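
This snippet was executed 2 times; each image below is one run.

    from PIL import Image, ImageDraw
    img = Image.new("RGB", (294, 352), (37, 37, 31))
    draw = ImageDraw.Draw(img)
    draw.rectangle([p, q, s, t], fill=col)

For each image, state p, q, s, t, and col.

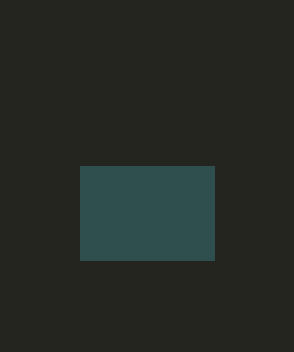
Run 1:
p = 80; q = 166; s = 214; t = 260; col = 'darkslategray'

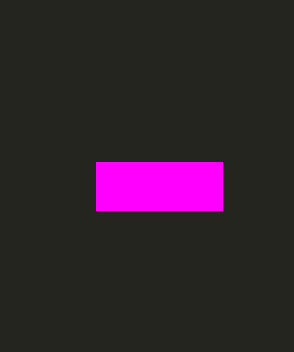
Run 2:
p = 96
q = 162
s = 222
t = 210
col = 'magenta'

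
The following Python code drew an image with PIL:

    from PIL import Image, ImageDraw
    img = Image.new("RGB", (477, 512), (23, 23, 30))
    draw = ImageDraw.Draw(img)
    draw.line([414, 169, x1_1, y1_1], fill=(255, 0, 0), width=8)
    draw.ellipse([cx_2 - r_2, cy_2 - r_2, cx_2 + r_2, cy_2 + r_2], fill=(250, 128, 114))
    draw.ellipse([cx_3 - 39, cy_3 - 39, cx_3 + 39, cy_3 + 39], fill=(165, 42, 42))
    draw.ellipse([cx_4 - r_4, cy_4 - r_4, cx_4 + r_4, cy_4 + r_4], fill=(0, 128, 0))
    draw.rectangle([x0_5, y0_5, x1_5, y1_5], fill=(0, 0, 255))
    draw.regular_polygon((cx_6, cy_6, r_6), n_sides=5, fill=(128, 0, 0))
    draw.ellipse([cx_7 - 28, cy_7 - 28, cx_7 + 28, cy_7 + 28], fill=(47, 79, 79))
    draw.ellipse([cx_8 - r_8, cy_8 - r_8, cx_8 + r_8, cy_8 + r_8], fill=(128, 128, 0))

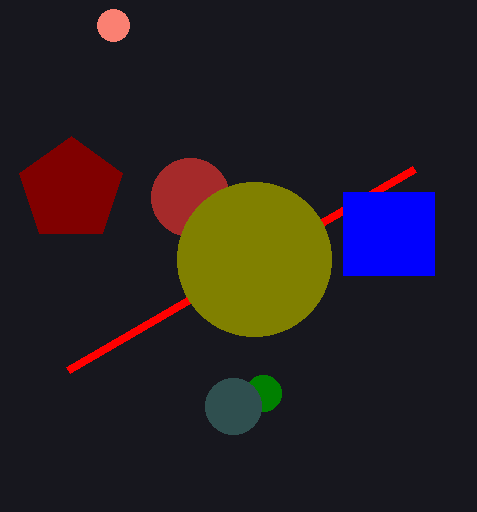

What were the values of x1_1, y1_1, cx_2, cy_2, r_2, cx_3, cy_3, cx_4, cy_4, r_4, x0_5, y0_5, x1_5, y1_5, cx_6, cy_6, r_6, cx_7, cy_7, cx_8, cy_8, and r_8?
x1_1 = 68, y1_1 = 370, cx_2 = 113, cy_2 = 25, r_2 = 16, cx_3 = 190, cy_3 = 197, cx_4 = 263, cy_4 = 393, r_4 = 18, x0_5 = 343, y0_5 = 192, x1_5 = 434, y1_5 = 275, cx_6 = 71, cy_6 = 190, r_6 = 54, cx_7 = 233, cy_7 = 406, cx_8 = 254, cy_8 = 259, r_8 = 77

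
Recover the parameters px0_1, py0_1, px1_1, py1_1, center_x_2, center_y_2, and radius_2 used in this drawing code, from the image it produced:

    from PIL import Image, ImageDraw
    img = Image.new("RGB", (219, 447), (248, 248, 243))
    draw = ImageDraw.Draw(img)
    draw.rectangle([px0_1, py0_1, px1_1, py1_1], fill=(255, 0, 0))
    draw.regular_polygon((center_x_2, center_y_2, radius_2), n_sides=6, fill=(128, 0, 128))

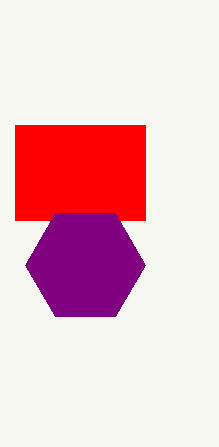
px0_1 = 15, py0_1 = 125, px1_1 = 145, py1_1 = 220, center_x_2 = 85, center_y_2 = 265, radius_2 = 60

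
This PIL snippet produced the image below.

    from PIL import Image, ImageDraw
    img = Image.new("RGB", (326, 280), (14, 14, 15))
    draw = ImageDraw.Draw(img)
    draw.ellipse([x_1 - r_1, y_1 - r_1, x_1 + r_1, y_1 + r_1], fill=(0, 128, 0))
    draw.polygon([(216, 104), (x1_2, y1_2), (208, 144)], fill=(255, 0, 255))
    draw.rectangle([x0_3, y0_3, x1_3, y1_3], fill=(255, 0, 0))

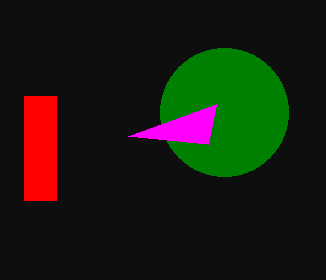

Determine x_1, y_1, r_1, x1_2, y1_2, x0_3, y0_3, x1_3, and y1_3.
x_1 = 224
y_1 = 112
r_1 = 64
x1_2 = 128
y1_2 = 136
x0_3 = 24
y0_3 = 96
x1_3 = 56
y1_3 = 200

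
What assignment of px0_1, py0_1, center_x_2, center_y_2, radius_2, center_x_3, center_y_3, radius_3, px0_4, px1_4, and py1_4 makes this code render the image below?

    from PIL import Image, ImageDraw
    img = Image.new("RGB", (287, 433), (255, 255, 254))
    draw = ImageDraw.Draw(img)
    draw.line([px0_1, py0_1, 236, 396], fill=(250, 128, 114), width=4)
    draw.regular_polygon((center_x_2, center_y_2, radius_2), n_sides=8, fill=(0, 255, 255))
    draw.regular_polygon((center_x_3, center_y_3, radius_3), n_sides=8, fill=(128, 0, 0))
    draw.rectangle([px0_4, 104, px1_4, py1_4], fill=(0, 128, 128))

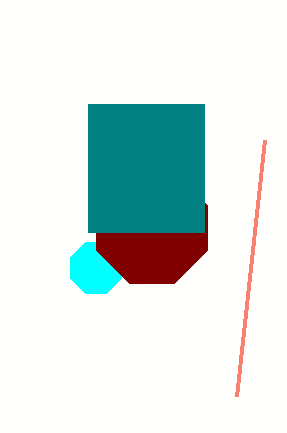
px0_1 = 264, py0_1 = 140, center_x_2 = 96, center_y_2 = 268, radius_2 = 28, center_x_3 = 152, center_y_3 = 228, radius_3 = 60, px0_4 = 88, px1_4 = 204, py1_4 = 232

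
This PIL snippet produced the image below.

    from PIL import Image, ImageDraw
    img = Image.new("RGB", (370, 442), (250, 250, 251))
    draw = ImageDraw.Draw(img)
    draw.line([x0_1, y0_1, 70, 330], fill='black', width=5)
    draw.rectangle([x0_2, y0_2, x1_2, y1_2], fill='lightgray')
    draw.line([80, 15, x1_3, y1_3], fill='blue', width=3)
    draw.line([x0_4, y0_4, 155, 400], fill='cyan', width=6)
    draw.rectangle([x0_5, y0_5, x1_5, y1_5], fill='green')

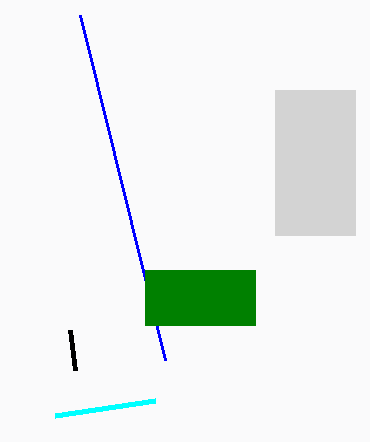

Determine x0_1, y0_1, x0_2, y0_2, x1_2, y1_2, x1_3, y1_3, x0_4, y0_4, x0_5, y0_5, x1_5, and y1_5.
x0_1 = 75, y0_1 = 370, x0_2 = 275, y0_2 = 90, x1_2 = 355, y1_2 = 235, x1_3 = 165, y1_3 = 360, x0_4 = 55, y0_4 = 415, x0_5 = 145, y0_5 = 270, x1_5 = 255, y1_5 = 325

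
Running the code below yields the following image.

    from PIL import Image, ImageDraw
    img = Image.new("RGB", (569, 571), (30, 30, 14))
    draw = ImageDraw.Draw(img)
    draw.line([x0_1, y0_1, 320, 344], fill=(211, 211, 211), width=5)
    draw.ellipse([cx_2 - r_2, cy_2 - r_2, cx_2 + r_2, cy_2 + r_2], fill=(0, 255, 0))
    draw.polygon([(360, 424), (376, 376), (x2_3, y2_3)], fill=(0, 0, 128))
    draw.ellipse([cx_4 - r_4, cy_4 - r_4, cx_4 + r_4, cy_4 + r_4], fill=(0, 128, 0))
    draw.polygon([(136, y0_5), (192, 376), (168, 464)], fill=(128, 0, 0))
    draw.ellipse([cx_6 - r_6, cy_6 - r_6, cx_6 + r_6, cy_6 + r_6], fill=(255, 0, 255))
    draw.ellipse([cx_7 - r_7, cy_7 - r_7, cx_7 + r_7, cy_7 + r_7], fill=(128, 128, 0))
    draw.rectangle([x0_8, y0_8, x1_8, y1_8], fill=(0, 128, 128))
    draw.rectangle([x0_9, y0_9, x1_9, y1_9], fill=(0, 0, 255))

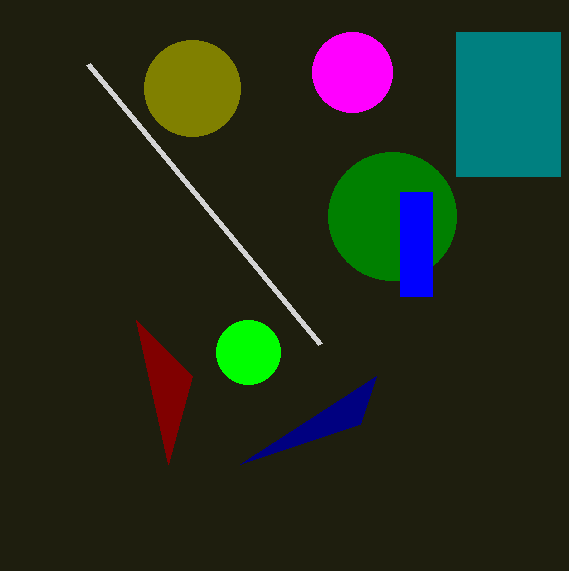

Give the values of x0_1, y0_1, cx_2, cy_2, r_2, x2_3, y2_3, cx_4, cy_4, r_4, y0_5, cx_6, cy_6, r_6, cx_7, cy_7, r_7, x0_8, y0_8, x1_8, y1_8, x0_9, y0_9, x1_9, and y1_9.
x0_1 = 88
y0_1 = 64
cx_2 = 248
cy_2 = 352
r_2 = 32
x2_3 = 240
y2_3 = 464
cx_4 = 392
cy_4 = 216
r_4 = 64
y0_5 = 320
cx_6 = 352
cy_6 = 72
r_6 = 40
cx_7 = 192
cy_7 = 88
r_7 = 48
x0_8 = 456
y0_8 = 32
x1_8 = 560
y1_8 = 176
x0_9 = 400
y0_9 = 192
x1_9 = 432
y1_9 = 296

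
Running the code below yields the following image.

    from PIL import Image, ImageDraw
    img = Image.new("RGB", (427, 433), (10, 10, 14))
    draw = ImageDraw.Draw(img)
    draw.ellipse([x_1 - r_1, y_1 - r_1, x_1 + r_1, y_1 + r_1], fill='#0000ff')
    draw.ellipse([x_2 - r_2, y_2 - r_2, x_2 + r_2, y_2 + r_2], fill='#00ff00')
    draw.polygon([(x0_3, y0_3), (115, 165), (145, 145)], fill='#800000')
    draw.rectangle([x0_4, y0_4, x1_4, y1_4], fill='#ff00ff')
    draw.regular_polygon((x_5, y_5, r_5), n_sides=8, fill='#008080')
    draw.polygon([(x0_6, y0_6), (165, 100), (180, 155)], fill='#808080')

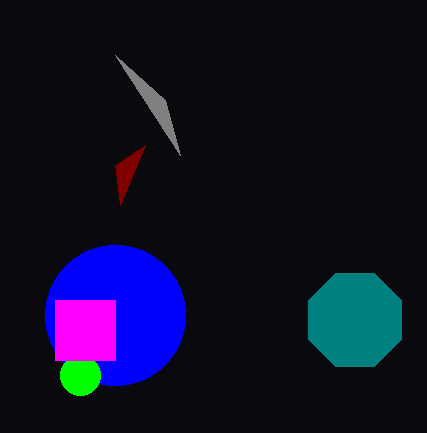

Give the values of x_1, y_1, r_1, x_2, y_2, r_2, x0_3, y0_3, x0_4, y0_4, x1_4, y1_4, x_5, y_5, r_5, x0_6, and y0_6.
x_1 = 115, y_1 = 315, r_1 = 70, x_2 = 80, y_2 = 375, r_2 = 20, x0_3 = 120, y0_3 = 205, x0_4 = 55, y0_4 = 300, x1_4 = 115, y1_4 = 360, x_5 = 355, y_5 = 320, r_5 = 50, x0_6 = 115, y0_6 = 55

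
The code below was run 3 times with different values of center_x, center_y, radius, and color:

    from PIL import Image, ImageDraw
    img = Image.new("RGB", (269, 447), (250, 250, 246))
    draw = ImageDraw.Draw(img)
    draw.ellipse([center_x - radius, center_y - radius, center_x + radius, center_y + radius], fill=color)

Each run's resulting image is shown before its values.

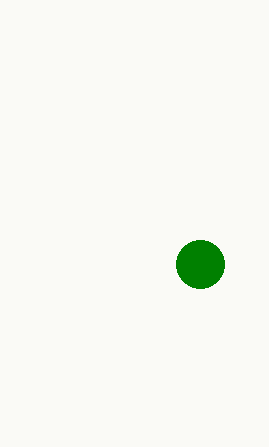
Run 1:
center_x = 200; center_y = 264; radius = 24; color = 'green'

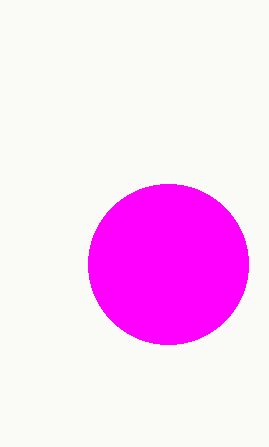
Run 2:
center_x = 168; center_y = 264; radius = 80; color = 'magenta'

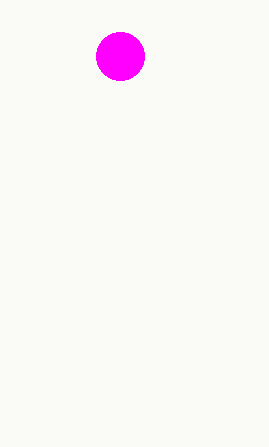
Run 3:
center_x = 120, center_y = 56, radius = 24, color = 'magenta'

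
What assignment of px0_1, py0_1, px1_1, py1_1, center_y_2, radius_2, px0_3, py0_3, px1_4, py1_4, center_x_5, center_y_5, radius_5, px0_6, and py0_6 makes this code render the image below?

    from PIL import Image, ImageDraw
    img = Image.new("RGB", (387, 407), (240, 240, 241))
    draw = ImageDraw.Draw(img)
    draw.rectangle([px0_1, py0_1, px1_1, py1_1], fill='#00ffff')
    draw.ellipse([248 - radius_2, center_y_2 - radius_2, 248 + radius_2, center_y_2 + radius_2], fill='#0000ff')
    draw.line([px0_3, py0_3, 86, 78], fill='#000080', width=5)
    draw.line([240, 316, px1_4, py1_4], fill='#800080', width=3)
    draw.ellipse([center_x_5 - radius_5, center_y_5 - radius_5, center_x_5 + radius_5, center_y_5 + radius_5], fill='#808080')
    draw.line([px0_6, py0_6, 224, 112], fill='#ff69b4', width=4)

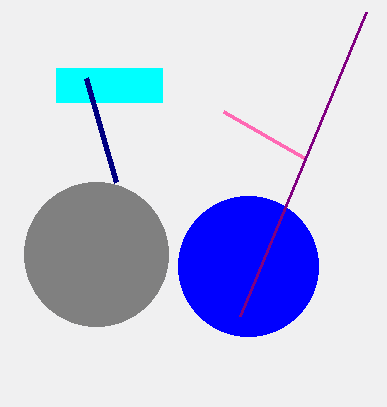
px0_1 = 56; py0_1 = 68; px1_1 = 162; py1_1 = 102; center_y_2 = 266; radius_2 = 70; px0_3 = 116; py0_3 = 182; px1_4 = 366; py1_4 = 12; center_x_5 = 96; center_y_5 = 254; radius_5 = 72; px0_6 = 304; py0_6 = 158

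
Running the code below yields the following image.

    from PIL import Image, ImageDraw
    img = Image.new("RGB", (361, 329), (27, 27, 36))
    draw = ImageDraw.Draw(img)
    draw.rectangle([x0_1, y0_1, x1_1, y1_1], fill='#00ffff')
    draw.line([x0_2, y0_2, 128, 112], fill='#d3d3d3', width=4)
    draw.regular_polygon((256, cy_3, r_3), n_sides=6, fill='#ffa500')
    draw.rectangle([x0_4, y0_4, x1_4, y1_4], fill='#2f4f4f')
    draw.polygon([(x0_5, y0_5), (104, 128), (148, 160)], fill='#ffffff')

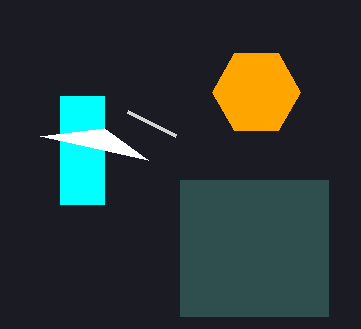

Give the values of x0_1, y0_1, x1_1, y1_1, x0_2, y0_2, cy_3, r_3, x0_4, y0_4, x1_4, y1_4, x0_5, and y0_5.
x0_1 = 60
y0_1 = 96
x1_1 = 104
y1_1 = 204
x0_2 = 176
y0_2 = 136
cy_3 = 92
r_3 = 44
x0_4 = 180
y0_4 = 180
x1_4 = 328
y1_4 = 316
x0_5 = 40
y0_5 = 136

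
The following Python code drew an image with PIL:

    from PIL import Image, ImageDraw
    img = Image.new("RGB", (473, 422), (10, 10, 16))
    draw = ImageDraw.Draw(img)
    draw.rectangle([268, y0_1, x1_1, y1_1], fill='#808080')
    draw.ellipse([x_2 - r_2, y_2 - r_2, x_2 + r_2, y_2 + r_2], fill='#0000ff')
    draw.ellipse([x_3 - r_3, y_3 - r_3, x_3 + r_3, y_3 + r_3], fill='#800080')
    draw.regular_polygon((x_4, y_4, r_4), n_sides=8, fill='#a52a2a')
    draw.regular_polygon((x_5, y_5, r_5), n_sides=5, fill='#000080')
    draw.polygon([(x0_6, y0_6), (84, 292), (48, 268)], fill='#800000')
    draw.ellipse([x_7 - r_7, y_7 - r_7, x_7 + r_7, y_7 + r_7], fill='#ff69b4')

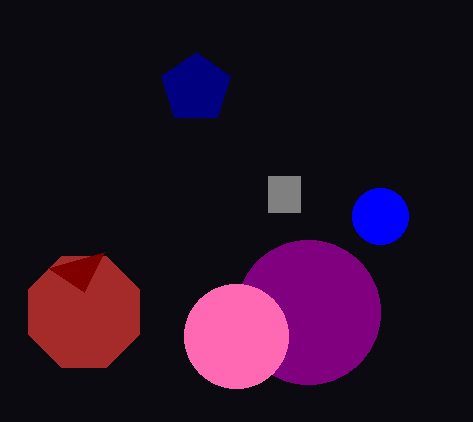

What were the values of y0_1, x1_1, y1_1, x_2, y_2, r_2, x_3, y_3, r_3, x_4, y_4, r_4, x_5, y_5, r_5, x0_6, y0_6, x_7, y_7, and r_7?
y0_1 = 176; x1_1 = 300; y1_1 = 212; x_2 = 380; y_2 = 216; r_2 = 28; x_3 = 308; y_3 = 312; r_3 = 72; x_4 = 84; y_4 = 312; r_4 = 60; x_5 = 196; y_5 = 88; r_5 = 36; x0_6 = 104; y0_6 = 252; x_7 = 236; y_7 = 336; r_7 = 52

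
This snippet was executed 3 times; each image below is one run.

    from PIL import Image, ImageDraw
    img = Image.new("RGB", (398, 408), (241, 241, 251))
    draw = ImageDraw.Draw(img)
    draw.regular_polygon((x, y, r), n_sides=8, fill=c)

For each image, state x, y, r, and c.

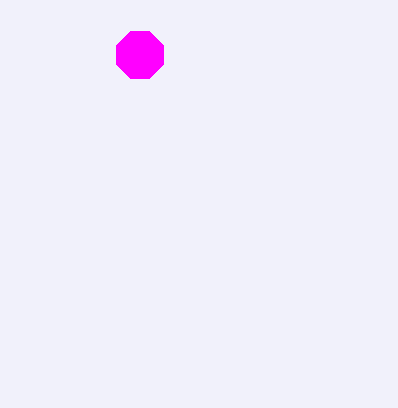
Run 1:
x = 140
y = 55
r = 25
c = 'magenta'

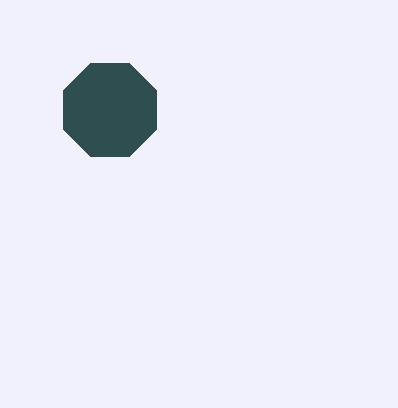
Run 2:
x = 110
y = 110
r = 50
c = 'darkslategray'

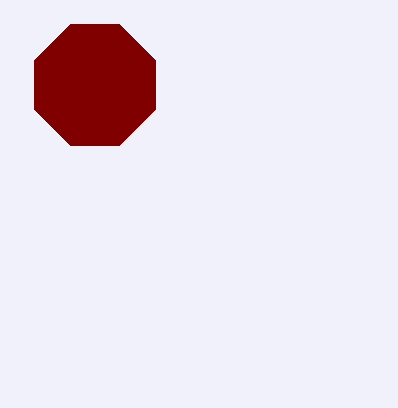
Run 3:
x = 95, y = 85, r = 65, c = 'maroon'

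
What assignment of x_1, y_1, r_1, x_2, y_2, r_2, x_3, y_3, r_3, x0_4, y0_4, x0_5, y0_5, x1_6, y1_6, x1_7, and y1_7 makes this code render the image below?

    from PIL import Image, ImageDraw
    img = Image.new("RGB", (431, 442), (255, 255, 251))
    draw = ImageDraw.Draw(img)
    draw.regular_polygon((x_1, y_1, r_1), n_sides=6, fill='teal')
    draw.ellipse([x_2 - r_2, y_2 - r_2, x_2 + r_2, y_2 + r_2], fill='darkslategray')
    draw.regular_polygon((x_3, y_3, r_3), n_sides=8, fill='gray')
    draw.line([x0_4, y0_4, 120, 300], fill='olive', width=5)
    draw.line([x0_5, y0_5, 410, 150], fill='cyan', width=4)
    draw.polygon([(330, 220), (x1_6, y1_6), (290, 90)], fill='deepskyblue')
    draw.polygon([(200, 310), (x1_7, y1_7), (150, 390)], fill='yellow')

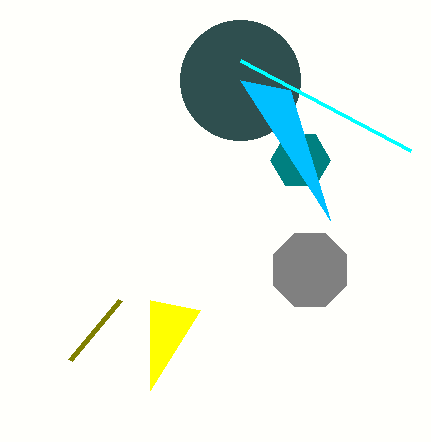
x_1 = 300
y_1 = 160
r_1 = 30
x_2 = 240
y_2 = 80
r_2 = 60
x_3 = 310
y_3 = 270
r_3 = 40
x0_4 = 70
y0_4 = 360
x0_5 = 240
y0_5 = 60
x1_6 = 240
y1_6 = 80
x1_7 = 150
y1_7 = 300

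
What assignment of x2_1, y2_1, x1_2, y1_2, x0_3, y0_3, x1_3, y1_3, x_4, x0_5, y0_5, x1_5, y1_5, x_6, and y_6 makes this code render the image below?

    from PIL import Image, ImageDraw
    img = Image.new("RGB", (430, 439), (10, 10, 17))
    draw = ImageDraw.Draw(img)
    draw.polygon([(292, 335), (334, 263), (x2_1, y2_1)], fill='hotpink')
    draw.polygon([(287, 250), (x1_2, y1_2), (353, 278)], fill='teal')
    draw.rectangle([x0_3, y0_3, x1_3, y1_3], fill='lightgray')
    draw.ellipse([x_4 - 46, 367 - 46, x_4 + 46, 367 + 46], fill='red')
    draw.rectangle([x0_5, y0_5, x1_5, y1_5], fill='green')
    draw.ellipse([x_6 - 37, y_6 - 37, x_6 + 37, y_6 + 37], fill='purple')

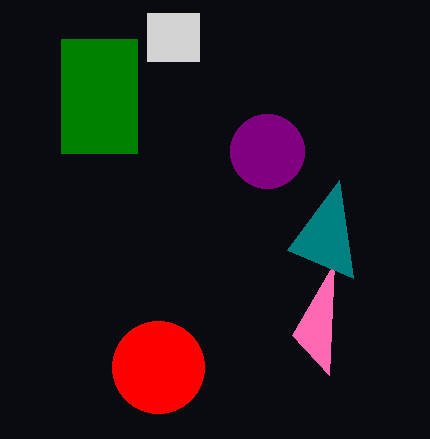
x2_1 = 329; y2_1 = 375; x1_2 = 339; y1_2 = 180; x0_3 = 147; y0_3 = 13; x1_3 = 199; y1_3 = 61; x_4 = 158; x0_5 = 61; y0_5 = 39; x1_5 = 137; y1_5 = 153; x_6 = 267; y_6 = 151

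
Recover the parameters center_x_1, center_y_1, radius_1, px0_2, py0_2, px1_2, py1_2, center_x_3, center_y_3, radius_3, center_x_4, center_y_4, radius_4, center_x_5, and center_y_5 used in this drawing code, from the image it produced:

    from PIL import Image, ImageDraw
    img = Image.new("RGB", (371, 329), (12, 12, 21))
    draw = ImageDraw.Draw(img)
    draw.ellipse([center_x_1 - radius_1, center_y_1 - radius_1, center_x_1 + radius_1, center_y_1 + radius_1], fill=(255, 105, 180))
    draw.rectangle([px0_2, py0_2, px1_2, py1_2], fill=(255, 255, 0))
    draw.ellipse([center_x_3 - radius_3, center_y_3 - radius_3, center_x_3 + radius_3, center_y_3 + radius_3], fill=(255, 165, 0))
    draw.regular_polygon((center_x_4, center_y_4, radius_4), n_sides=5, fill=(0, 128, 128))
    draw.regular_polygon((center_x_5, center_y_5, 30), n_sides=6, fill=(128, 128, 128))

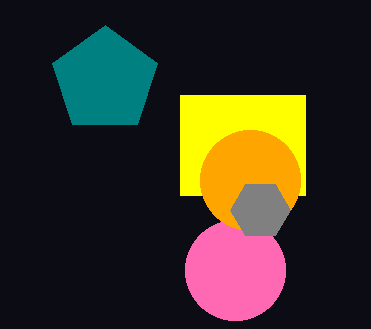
center_x_1 = 235, center_y_1 = 270, radius_1 = 50, px0_2 = 180, py0_2 = 95, px1_2 = 305, py1_2 = 195, center_x_3 = 250, center_y_3 = 180, radius_3 = 50, center_x_4 = 105, center_y_4 = 80, radius_4 = 55, center_x_5 = 260, center_y_5 = 210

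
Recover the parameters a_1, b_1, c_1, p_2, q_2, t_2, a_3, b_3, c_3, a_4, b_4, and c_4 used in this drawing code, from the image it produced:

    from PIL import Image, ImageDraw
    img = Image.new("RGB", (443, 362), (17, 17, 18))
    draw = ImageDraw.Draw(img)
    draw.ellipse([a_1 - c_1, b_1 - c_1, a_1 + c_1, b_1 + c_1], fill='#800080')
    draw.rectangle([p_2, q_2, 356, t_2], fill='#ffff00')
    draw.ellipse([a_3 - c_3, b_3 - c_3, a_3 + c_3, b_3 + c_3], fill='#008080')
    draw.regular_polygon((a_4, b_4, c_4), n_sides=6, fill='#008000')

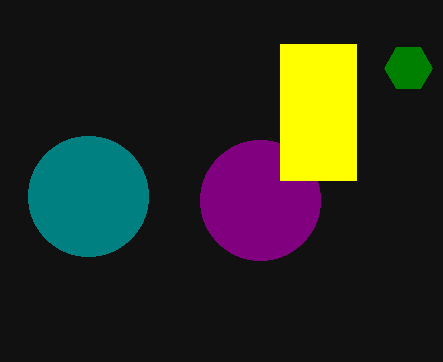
a_1 = 260, b_1 = 200, c_1 = 60, p_2 = 280, q_2 = 44, t_2 = 180, a_3 = 88, b_3 = 196, c_3 = 60, a_4 = 408, b_4 = 68, c_4 = 24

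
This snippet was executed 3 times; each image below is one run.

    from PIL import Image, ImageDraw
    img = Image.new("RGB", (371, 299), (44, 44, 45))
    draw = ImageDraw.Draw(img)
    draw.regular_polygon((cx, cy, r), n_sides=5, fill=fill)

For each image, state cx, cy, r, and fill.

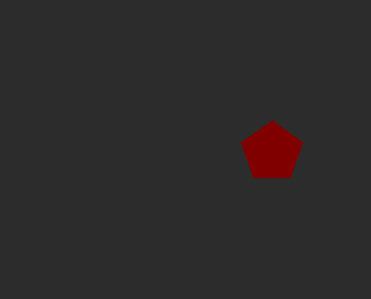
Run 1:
cx = 272
cy = 152
r = 32
fill = 'maroon'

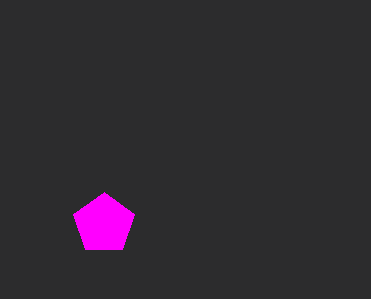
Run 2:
cx = 104, cy = 224, r = 32, fill = 'magenta'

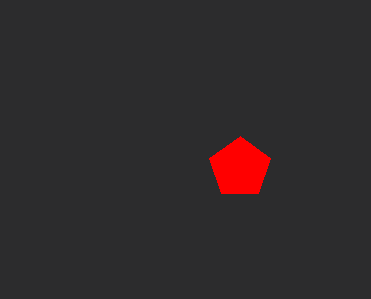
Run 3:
cx = 240; cy = 168; r = 32; fill = 'red'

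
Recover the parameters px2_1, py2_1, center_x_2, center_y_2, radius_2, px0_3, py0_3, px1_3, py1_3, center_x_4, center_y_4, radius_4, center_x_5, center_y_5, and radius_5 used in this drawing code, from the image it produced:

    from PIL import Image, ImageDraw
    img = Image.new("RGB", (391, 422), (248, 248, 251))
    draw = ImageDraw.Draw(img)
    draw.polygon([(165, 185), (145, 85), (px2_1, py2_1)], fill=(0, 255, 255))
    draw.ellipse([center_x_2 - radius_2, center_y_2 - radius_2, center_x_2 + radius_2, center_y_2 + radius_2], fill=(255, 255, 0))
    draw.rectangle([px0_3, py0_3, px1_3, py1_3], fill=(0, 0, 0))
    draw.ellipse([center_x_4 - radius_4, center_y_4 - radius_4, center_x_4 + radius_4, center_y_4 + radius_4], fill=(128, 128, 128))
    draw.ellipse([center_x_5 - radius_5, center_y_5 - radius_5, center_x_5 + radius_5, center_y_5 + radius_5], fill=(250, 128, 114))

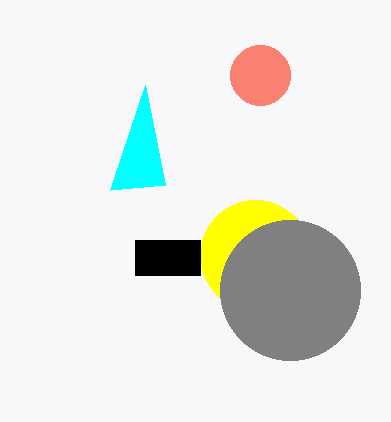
px2_1 = 110; py2_1 = 190; center_x_2 = 255; center_y_2 = 255; radius_2 = 55; px0_3 = 135; py0_3 = 240; px1_3 = 200; py1_3 = 275; center_x_4 = 290; center_y_4 = 290; radius_4 = 70; center_x_5 = 260; center_y_5 = 75; radius_5 = 30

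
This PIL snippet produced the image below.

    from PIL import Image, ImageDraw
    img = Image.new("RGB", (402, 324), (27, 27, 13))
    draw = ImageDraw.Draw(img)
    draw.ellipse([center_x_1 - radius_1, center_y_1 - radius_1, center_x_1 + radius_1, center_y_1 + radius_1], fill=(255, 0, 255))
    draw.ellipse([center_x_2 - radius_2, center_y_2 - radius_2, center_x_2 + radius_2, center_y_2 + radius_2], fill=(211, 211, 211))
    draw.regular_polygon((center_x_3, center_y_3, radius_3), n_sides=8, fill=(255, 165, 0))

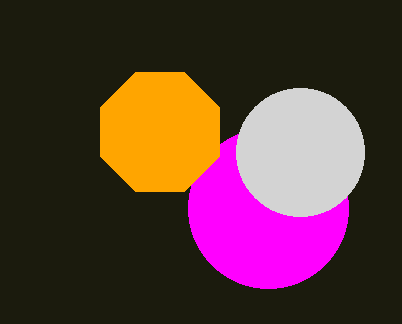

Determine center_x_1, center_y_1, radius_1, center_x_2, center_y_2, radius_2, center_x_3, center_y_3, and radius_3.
center_x_1 = 268
center_y_1 = 208
radius_1 = 80
center_x_2 = 300
center_y_2 = 152
radius_2 = 64
center_x_3 = 160
center_y_3 = 132
radius_3 = 64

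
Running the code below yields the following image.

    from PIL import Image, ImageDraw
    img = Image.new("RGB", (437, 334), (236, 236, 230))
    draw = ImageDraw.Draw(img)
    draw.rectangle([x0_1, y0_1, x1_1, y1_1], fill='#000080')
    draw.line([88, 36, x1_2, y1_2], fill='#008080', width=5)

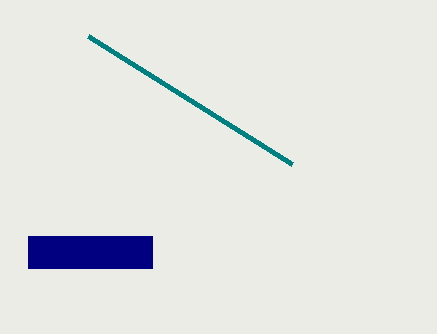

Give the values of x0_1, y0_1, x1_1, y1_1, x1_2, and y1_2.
x0_1 = 28
y0_1 = 236
x1_1 = 152
y1_1 = 268
x1_2 = 292
y1_2 = 164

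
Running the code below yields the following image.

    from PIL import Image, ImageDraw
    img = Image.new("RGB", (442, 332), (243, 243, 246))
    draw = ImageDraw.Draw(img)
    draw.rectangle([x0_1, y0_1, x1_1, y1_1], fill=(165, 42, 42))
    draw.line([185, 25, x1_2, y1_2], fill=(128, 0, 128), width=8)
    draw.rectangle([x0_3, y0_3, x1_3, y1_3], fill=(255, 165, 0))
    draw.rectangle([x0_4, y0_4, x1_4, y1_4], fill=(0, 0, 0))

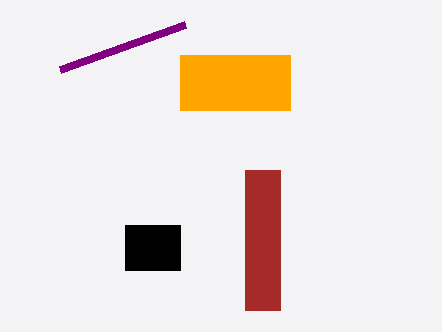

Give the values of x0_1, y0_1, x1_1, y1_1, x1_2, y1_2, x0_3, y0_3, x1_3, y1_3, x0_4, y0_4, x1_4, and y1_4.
x0_1 = 245
y0_1 = 170
x1_1 = 280
y1_1 = 310
x1_2 = 60
y1_2 = 70
x0_3 = 180
y0_3 = 55
x1_3 = 290
y1_3 = 110
x0_4 = 125
y0_4 = 225
x1_4 = 180
y1_4 = 270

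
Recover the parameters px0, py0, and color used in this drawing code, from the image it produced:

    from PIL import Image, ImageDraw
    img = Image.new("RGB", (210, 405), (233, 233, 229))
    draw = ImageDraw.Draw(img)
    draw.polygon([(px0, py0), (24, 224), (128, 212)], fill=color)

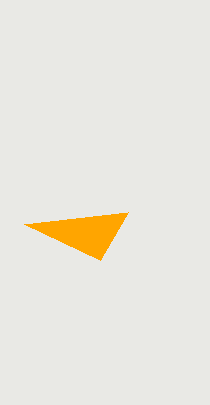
px0 = 100; py0 = 260; color = 'orange'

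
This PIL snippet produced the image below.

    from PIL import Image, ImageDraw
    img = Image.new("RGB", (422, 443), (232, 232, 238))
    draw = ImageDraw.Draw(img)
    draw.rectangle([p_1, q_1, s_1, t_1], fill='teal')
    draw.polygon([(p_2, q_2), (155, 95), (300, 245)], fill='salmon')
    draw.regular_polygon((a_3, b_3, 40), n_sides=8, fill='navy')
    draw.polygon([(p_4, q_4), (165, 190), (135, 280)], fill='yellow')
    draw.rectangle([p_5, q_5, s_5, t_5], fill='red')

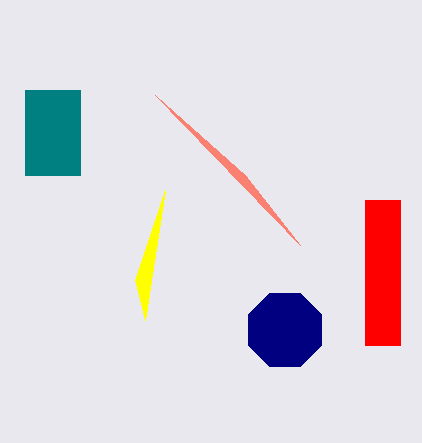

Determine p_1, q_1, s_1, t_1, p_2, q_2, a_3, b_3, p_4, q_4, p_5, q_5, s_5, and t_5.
p_1 = 25, q_1 = 90, s_1 = 80, t_1 = 175, p_2 = 245, q_2 = 175, a_3 = 285, b_3 = 330, p_4 = 145, q_4 = 320, p_5 = 365, q_5 = 200, s_5 = 400, t_5 = 345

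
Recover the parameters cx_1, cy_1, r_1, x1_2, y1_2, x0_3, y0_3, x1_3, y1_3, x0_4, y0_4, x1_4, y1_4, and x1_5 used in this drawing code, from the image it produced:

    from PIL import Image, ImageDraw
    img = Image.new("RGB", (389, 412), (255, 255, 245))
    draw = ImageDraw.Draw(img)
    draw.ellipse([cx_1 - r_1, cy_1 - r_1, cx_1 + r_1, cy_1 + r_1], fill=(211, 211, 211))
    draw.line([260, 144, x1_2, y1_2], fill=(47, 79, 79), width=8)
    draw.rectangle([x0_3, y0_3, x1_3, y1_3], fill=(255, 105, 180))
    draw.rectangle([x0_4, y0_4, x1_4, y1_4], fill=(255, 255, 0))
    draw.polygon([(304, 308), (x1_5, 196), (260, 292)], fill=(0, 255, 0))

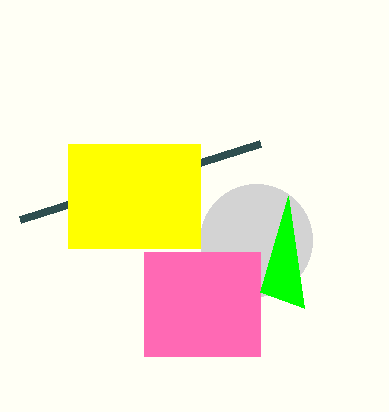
cx_1 = 256; cy_1 = 240; r_1 = 56; x1_2 = 20; y1_2 = 220; x0_3 = 144; y0_3 = 252; x1_3 = 260; y1_3 = 356; x0_4 = 68; y0_4 = 144; x1_4 = 200; y1_4 = 248; x1_5 = 288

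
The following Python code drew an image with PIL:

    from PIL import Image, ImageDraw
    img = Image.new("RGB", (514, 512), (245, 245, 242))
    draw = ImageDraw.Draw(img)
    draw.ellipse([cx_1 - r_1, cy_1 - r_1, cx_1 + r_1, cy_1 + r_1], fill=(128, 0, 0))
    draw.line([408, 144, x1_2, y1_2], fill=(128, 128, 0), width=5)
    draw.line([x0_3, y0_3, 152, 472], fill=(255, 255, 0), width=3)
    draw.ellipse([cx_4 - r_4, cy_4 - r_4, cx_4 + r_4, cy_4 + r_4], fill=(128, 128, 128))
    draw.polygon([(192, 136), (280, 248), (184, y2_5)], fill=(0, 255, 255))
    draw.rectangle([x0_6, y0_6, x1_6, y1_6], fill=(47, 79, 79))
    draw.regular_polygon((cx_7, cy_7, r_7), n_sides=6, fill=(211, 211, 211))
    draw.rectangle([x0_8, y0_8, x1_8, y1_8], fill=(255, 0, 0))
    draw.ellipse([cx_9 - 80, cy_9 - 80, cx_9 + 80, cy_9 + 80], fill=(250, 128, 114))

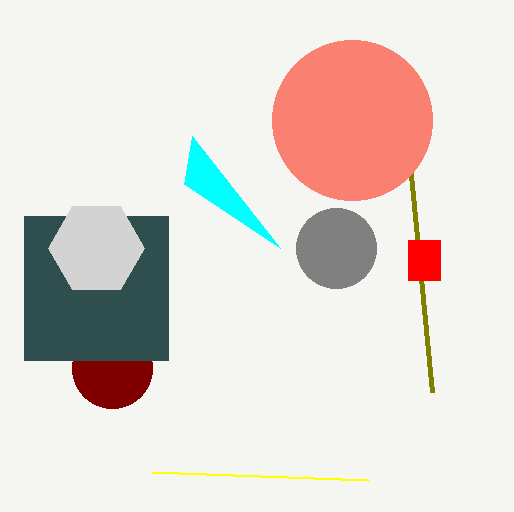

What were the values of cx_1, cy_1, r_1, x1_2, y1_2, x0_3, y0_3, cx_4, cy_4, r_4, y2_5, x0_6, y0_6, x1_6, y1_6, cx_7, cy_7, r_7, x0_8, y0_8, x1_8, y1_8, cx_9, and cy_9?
cx_1 = 112
cy_1 = 368
r_1 = 40
x1_2 = 432
y1_2 = 392
x0_3 = 368
y0_3 = 480
cx_4 = 336
cy_4 = 248
r_4 = 40
y2_5 = 184
x0_6 = 24
y0_6 = 216
x1_6 = 168
y1_6 = 360
cx_7 = 96
cy_7 = 248
r_7 = 48
x0_8 = 408
y0_8 = 240
x1_8 = 440
y1_8 = 280
cx_9 = 352
cy_9 = 120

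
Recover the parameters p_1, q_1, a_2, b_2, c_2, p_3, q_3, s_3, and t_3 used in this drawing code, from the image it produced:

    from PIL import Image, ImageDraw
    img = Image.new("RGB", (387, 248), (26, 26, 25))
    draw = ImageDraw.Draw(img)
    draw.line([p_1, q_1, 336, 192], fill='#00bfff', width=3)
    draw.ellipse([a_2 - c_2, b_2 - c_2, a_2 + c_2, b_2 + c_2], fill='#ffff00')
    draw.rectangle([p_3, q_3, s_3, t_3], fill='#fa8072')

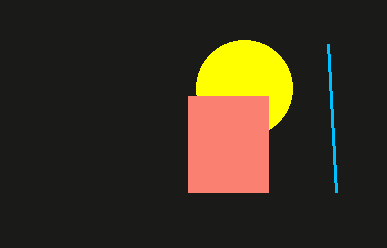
p_1 = 328; q_1 = 44; a_2 = 244; b_2 = 88; c_2 = 48; p_3 = 188; q_3 = 96; s_3 = 268; t_3 = 192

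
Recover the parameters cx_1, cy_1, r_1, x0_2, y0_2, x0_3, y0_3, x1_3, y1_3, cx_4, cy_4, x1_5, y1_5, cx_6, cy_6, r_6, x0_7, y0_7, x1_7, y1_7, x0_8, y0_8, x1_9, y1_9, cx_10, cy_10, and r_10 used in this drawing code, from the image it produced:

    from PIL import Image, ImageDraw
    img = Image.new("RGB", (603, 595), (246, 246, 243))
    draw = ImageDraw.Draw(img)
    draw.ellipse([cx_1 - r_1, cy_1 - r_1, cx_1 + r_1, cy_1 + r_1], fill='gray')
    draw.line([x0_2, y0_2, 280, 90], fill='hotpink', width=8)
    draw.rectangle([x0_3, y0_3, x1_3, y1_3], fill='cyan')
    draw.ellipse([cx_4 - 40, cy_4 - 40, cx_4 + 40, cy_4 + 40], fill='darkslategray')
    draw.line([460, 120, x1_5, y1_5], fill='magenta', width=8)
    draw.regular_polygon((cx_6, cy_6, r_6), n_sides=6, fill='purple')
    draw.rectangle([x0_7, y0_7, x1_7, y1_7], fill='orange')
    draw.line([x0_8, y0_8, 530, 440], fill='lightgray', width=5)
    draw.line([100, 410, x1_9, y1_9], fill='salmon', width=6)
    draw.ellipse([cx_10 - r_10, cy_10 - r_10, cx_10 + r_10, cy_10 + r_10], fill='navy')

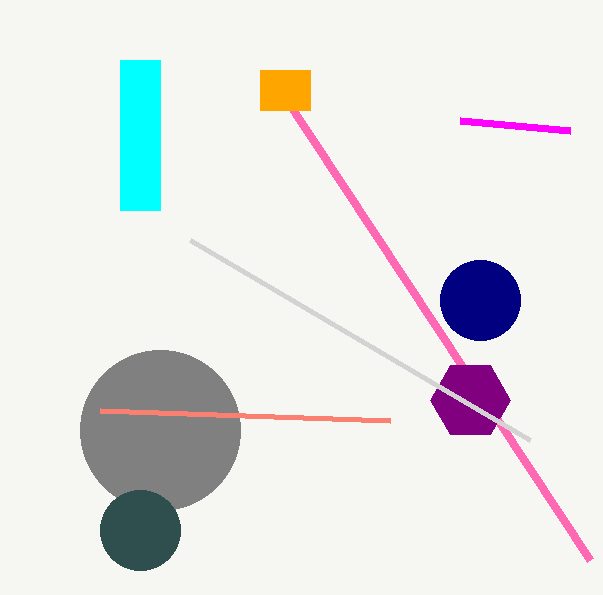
cx_1 = 160
cy_1 = 430
r_1 = 80
x0_2 = 590
y0_2 = 560
x0_3 = 120
y0_3 = 60
x1_3 = 160
y1_3 = 210
cx_4 = 140
cy_4 = 530
x1_5 = 570
y1_5 = 130
cx_6 = 470
cy_6 = 400
r_6 = 40
x0_7 = 260
y0_7 = 70
x1_7 = 310
y1_7 = 110
x0_8 = 190
y0_8 = 240
x1_9 = 390
y1_9 = 420
cx_10 = 480
cy_10 = 300
r_10 = 40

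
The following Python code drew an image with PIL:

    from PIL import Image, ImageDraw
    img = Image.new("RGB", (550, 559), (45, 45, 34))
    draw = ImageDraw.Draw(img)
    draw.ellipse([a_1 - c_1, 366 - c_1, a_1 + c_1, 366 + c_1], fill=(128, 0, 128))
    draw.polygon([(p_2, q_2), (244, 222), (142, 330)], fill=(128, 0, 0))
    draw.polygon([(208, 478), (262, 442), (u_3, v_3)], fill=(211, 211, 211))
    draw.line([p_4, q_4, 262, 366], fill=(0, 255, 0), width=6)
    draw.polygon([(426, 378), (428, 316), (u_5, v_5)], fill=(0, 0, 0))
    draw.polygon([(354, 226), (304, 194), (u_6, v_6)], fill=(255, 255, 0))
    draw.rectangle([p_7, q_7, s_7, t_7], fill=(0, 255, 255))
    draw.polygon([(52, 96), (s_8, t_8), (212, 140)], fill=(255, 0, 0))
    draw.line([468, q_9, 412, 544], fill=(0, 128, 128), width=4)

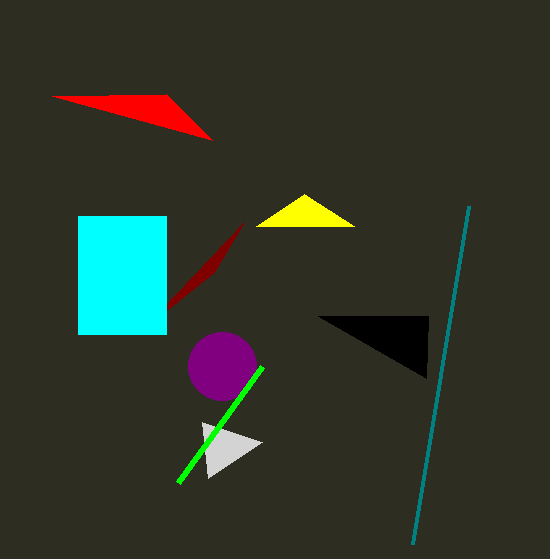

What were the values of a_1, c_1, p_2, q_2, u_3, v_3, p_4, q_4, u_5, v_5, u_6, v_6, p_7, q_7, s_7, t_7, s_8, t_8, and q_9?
a_1 = 222; c_1 = 34; p_2 = 214; q_2 = 272; u_3 = 202; v_3 = 422; p_4 = 178; q_4 = 482; u_5 = 318; v_5 = 316; u_6 = 256; v_6 = 226; p_7 = 78; q_7 = 216; s_7 = 166; t_7 = 334; s_8 = 166; t_8 = 94; q_9 = 206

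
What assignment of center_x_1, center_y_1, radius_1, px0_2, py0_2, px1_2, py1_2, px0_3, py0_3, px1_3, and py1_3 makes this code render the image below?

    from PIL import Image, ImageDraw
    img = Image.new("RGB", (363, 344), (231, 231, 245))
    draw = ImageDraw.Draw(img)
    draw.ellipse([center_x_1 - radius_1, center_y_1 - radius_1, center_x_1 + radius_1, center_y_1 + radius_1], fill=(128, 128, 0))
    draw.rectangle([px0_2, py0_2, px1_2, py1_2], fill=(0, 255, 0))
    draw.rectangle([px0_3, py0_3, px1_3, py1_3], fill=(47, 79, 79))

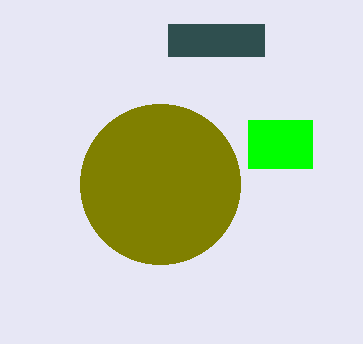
center_x_1 = 160; center_y_1 = 184; radius_1 = 80; px0_2 = 248; py0_2 = 120; px1_2 = 312; py1_2 = 168; px0_3 = 168; py0_3 = 24; px1_3 = 264; py1_3 = 56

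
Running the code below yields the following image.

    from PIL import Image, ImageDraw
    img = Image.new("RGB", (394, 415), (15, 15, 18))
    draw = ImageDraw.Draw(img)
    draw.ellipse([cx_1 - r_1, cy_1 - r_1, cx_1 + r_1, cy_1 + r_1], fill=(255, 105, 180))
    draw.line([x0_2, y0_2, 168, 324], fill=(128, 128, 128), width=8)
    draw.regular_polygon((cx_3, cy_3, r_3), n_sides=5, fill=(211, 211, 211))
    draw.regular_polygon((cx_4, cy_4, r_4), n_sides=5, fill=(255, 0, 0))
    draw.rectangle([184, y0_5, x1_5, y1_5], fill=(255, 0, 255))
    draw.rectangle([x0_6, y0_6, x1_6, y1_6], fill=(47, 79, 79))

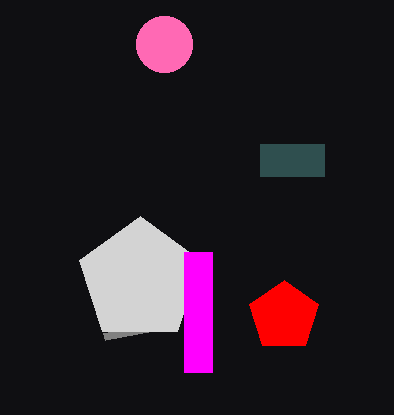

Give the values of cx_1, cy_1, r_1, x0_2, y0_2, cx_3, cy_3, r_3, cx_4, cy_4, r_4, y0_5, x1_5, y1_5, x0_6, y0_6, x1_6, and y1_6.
cx_1 = 164; cy_1 = 44; r_1 = 28; x0_2 = 104; y0_2 = 336; cx_3 = 140; cy_3 = 280; r_3 = 64; cx_4 = 284; cy_4 = 316; r_4 = 36; y0_5 = 252; x1_5 = 212; y1_5 = 372; x0_6 = 260; y0_6 = 144; x1_6 = 324; y1_6 = 176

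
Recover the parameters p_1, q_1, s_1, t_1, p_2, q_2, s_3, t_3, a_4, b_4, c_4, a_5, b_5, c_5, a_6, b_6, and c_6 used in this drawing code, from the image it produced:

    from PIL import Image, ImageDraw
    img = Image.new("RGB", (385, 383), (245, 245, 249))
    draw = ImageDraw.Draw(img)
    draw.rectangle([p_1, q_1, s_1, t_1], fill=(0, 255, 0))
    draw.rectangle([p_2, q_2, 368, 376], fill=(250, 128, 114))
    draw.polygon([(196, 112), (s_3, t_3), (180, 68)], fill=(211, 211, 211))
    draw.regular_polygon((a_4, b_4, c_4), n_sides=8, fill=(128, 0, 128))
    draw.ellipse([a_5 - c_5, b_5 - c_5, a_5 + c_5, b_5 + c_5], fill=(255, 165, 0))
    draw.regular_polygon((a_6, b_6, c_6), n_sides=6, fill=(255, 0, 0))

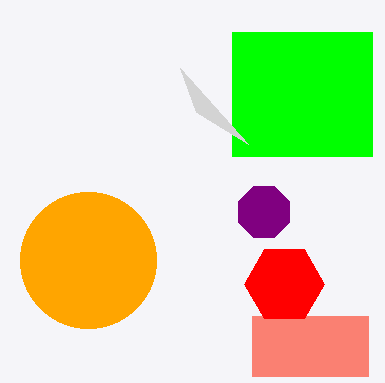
p_1 = 232; q_1 = 32; s_1 = 372; t_1 = 156; p_2 = 252; q_2 = 316; s_3 = 248; t_3 = 144; a_4 = 264; b_4 = 212; c_4 = 28; a_5 = 88; b_5 = 260; c_5 = 68; a_6 = 284; b_6 = 284; c_6 = 40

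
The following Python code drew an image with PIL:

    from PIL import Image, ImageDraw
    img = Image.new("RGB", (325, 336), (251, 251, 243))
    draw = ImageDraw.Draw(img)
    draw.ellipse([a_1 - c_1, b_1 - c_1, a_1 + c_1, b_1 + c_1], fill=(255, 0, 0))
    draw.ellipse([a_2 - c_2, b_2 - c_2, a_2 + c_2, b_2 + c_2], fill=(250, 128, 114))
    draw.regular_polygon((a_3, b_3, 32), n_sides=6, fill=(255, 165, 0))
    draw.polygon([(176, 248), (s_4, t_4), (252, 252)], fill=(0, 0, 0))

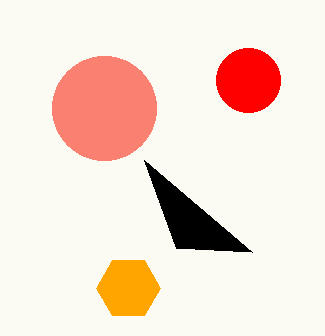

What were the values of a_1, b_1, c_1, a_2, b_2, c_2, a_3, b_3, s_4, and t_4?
a_1 = 248
b_1 = 80
c_1 = 32
a_2 = 104
b_2 = 108
c_2 = 52
a_3 = 128
b_3 = 288
s_4 = 144
t_4 = 160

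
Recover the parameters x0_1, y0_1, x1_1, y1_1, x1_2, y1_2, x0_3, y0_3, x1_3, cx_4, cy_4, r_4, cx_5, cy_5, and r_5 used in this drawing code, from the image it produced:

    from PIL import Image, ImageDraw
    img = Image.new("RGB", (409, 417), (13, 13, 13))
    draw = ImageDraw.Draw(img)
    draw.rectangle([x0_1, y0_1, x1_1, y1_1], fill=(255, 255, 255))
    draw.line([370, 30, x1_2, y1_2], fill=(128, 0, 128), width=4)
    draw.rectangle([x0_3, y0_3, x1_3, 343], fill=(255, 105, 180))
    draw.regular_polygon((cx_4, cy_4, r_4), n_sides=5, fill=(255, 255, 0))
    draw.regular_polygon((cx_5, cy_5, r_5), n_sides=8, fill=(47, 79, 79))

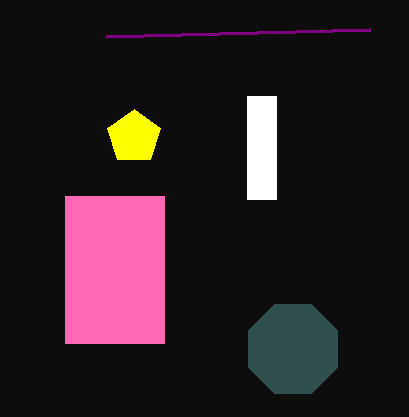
x0_1 = 247
y0_1 = 96
x1_1 = 276
y1_1 = 199
x1_2 = 106
y1_2 = 37
x0_3 = 65
y0_3 = 196
x1_3 = 164
cx_4 = 134
cy_4 = 137
r_4 = 28
cx_5 = 293
cy_5 = 349
r_5 = 48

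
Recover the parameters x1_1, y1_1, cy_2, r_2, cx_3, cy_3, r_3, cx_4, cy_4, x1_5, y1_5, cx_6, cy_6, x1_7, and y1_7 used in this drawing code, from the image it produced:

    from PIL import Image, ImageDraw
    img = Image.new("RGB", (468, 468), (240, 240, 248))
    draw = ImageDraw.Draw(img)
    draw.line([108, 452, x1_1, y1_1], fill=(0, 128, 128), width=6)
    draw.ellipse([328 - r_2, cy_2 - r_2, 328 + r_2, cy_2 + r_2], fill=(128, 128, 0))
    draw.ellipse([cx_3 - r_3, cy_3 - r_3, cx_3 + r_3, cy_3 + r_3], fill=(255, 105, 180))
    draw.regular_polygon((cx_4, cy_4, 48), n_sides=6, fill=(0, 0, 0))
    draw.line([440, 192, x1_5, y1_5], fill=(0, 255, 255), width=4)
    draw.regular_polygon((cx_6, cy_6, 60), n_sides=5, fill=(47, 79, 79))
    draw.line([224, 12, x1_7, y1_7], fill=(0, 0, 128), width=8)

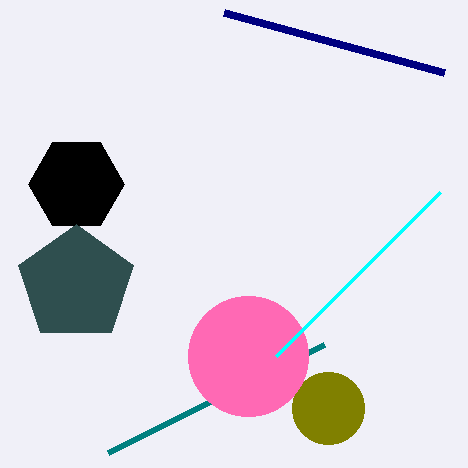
x1_1 = 324; y1_1 = 344; cy_2 = 408; r_2 = 36; cx_3 = 248; cy_3 = 356; r_3 = 60; cx_4 = 76; cy_4 = 184; x1_5 = 276; y1_5 = 356; cx_6 = 76; cy_6 = 284; x1_7 = 444; y1_7 = 72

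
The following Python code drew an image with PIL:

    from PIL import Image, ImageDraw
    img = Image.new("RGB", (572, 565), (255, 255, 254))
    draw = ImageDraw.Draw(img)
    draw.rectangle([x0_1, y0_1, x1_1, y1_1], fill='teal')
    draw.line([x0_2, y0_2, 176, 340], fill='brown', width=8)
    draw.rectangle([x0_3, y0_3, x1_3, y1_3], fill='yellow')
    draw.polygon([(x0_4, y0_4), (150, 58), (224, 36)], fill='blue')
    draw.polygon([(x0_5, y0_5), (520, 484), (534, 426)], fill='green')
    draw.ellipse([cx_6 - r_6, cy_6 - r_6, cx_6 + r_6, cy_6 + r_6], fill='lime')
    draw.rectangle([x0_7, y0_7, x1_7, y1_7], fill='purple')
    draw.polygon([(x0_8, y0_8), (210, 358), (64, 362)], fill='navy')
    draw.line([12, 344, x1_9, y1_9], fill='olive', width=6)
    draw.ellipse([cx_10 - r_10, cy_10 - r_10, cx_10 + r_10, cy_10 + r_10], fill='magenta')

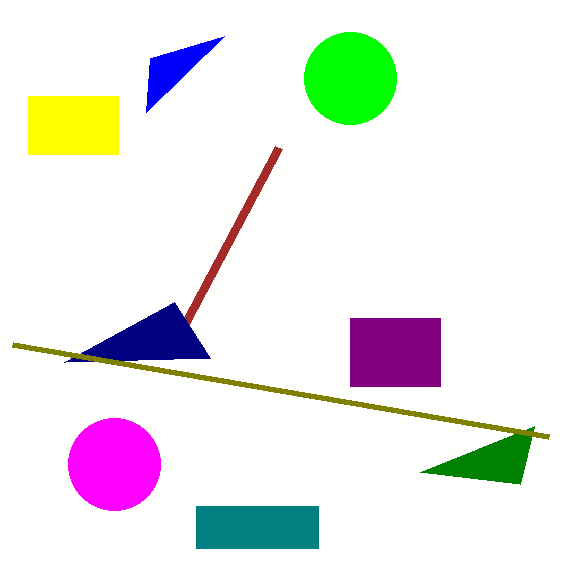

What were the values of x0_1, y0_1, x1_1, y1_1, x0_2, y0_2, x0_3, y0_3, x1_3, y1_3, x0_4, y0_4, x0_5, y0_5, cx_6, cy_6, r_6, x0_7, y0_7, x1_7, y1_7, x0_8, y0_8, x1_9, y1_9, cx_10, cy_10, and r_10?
x0_1 = 196; y0_1 = 506; x1_1 = 318; y1_1 = 548; x0_2 = 278; y0_2 = 148; x0_3 = 28; y0_3 = 96; x1_3 = 118; y1_3 = 154; x0_4 = 146; y0_4 = 112; x0_5 = 420; y0_5 = 472; cx_6 = 350; cy_6 = 78; r_6 = 46; x0_7 = 350; y0_7 = 318; x1_7 = 440; y1_7 = 386; x0_8 = 174; y0_8 = 302; x1_9 = 548; y1_9 = 436; cx_10 = 114; cy_10 = 464; r_10 = 46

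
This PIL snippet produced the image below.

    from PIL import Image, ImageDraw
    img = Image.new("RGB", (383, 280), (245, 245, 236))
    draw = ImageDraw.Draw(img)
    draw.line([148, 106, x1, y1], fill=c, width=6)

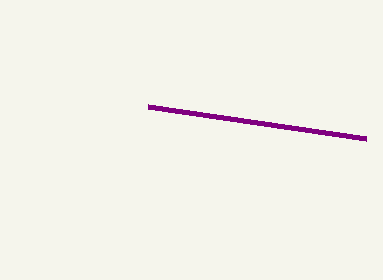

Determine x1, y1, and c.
x1 = 366
y1 = 138
c = 'purple'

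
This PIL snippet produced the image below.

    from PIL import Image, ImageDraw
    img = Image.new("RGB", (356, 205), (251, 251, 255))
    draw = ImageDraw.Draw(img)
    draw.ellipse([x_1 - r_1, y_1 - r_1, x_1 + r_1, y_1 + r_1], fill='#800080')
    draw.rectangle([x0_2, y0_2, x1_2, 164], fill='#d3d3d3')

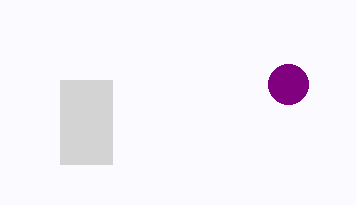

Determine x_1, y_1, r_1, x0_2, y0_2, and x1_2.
x_1 = 288, y_1 = 84, r_1 = 20, x0_2 = 60, y0_2 = 80, x1_2 = 112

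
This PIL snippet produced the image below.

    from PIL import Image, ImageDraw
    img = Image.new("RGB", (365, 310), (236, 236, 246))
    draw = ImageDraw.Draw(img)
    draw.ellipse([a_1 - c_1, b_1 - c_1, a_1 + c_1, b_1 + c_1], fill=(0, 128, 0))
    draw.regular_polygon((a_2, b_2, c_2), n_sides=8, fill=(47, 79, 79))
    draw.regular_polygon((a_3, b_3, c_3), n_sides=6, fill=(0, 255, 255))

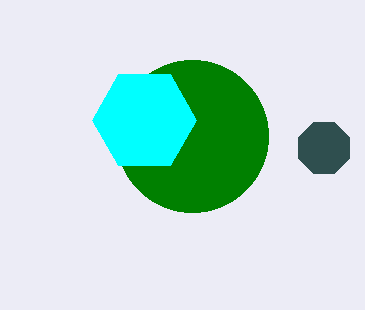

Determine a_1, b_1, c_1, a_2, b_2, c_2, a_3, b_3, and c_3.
a_1 = 192, b_1 = 136, c_1 = 76, a_2 = 324, b_2 = 148, c_2 = 28, a_3 = 144, b_3 = 120, c_3 = 52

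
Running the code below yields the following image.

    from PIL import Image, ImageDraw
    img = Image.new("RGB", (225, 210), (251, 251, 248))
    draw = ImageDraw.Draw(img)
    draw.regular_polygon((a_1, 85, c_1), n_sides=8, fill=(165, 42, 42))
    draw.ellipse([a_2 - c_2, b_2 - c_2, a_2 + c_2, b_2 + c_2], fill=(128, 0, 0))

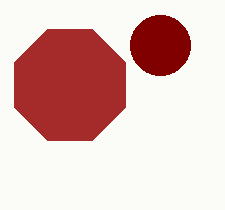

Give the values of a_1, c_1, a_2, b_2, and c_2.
a_1 = 70, c_1 = 60, a_2 = 160, b_2 = 45, c_2 = 30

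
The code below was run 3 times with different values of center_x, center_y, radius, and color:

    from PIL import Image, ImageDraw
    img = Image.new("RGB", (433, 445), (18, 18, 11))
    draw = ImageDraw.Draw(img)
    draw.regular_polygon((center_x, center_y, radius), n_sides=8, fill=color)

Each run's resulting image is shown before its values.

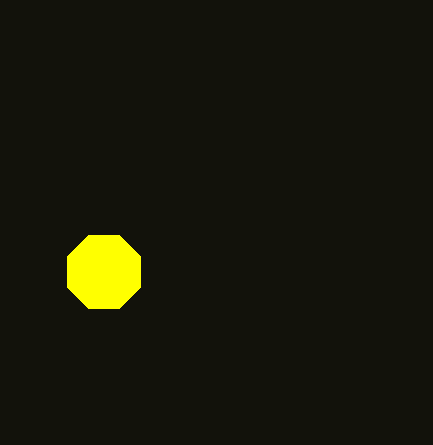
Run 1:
center_x = 104; center_y = 272; radius = 40; color = 'yellow'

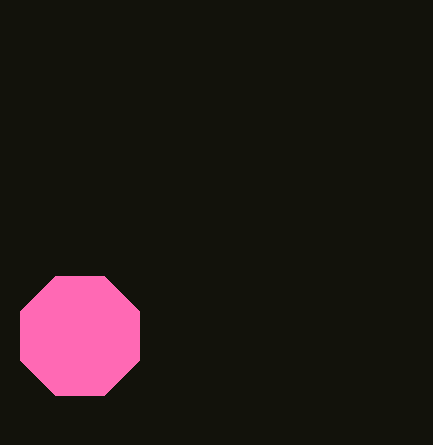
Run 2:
center_x = 80, center_y = 336, radius = 64, color = 'hotpink'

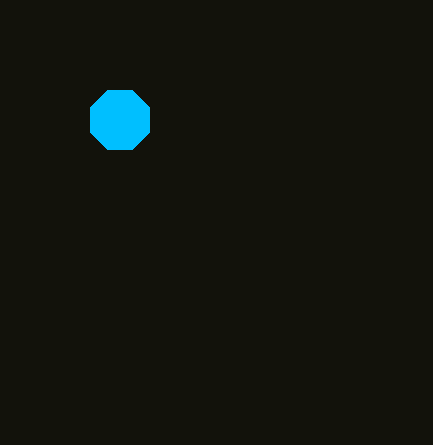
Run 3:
center_x = 120
center_y = 120
radius = 32
color = 'deepskyblue'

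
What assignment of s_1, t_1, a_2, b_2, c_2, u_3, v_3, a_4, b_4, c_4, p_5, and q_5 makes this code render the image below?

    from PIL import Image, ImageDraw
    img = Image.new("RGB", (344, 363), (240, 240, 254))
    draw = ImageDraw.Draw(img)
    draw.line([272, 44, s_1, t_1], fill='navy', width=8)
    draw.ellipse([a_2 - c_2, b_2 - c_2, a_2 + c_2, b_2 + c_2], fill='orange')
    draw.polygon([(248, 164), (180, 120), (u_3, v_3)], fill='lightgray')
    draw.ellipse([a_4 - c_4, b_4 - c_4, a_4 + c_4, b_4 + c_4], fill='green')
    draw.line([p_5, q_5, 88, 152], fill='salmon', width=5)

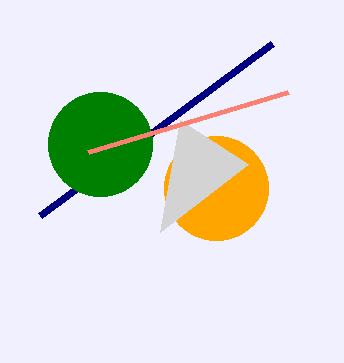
s_1 = 40; t_1 = 216; a_2 = 216; b_2 = 188; c_2 = 52; u_3 = 160; v_3 = 232; a_4 = 100; b_4 = 144; c_4 = 52; p_5 = 288; q_5 = 92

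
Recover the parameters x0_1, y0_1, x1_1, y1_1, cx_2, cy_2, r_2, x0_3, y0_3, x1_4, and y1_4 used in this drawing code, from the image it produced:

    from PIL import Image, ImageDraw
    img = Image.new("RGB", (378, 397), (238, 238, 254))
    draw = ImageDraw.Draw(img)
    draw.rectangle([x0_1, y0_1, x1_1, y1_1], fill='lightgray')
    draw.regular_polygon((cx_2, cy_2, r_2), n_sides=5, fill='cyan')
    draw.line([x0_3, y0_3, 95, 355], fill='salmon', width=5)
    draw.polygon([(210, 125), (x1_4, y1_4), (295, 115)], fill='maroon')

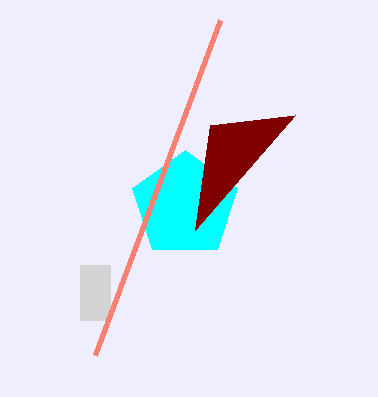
x0_1 = 80; y0_1 = 265; x1_1 = 110; y1_1 = 320; cx_2 = 185; cy_2 = 205; r_2 = 55; x0_3 = 220; y0_3 = 20; x1_4 = 195; y1_4 = 230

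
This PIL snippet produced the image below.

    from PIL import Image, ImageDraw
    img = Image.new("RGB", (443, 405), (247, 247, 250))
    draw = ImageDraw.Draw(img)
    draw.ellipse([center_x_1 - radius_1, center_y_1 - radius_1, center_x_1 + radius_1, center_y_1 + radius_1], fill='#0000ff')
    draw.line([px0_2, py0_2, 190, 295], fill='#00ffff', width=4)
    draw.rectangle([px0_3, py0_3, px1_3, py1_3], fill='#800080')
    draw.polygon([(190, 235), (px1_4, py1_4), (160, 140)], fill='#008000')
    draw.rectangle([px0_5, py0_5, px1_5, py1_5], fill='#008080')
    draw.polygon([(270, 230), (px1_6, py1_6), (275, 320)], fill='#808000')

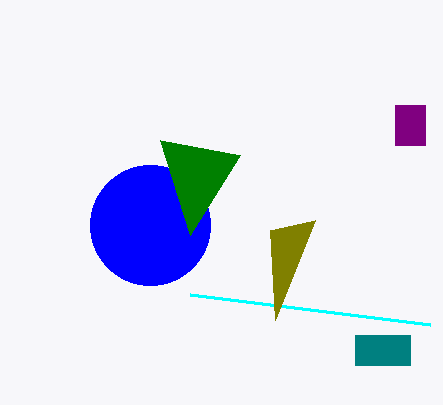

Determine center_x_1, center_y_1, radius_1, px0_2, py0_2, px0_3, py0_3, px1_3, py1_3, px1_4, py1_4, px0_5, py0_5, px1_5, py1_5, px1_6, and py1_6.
center_x_1 = 150
center_y_1 = 225
radius_1 = 60
px0_2 = 430
py0_2 = 325
px0_3 = 395
py0_3 = 105
px1_3 = 425
py1_3 = 145
px1_4 = 240
py1_4 = 155
px0_5 = 355
py0_5 = 335
px1_5 = 410
py1_5 = 365
px1_6 = 315
py1_6 = 220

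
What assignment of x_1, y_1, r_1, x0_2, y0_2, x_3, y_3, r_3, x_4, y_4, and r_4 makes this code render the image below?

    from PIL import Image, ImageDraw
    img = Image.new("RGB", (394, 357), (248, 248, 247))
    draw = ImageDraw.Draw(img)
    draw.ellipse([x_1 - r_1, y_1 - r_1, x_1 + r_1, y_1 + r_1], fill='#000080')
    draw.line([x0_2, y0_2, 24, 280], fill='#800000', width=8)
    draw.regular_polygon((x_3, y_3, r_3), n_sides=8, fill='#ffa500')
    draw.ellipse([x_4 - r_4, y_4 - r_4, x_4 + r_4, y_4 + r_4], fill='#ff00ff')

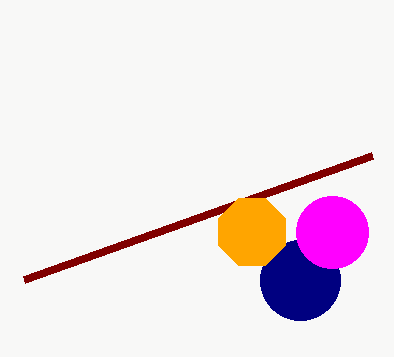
x_1 = 300, y_1 = 280, r_1 = 40, x0_2 = 372, y0_2 = 156, x_3 = 252, y_3 = 232, r_3 = 36, x_4 = 332, y_4 = 232, r_4 = 36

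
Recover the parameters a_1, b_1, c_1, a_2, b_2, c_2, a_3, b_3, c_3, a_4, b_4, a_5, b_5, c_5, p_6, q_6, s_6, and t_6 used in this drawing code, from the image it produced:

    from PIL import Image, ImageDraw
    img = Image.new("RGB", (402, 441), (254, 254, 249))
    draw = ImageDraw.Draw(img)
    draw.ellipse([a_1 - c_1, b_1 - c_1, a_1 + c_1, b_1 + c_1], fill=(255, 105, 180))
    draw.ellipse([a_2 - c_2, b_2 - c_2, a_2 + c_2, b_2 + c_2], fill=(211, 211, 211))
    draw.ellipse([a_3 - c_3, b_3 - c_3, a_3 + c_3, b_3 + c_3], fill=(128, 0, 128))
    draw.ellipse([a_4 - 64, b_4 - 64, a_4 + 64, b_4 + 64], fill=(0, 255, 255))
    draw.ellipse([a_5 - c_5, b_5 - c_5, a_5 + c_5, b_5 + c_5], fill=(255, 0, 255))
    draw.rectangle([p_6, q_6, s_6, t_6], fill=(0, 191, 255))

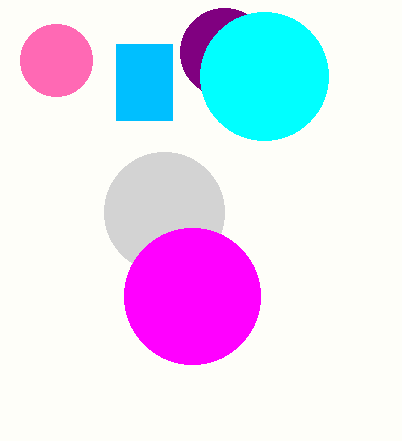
a_1 = 56; b_1 = 60; c_1 = 36; a_2 = 164; b_2 = 212; c_2 = 60; a_3 = 224; b_3 = 52; c_3 = 44; a_4 = 264; b_4 = 76; a_5 = 192; b_5 = 296; c_5 = 68; p_6 = 116; q_6 = 44; s_6 = 172; t_6 = 120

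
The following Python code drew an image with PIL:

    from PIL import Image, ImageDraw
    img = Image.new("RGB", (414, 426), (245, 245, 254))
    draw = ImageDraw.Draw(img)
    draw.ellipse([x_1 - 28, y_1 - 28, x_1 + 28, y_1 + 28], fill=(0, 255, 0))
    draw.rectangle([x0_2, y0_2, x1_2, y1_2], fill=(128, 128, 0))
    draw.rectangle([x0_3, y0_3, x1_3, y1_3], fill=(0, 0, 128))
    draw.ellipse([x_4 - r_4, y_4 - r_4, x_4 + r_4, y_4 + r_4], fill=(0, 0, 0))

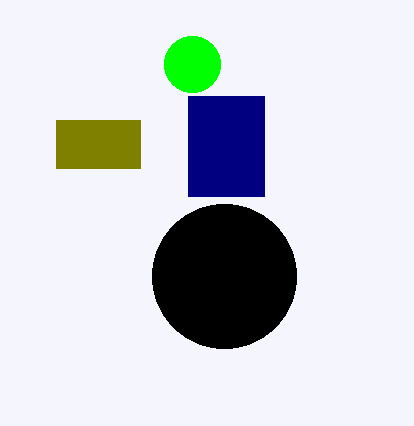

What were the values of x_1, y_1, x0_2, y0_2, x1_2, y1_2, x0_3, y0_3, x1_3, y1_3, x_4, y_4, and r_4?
x_1 = 192, y_1 = 64, x0_2 = 56, y0_2 = 120, x1_2 = 140, y1_2 = 168, x0_3 = 188, y0_3 = 96, x1_3 = 264, y1_3 = 196, x_4 = 224, y_4 = 276, r_4 = 72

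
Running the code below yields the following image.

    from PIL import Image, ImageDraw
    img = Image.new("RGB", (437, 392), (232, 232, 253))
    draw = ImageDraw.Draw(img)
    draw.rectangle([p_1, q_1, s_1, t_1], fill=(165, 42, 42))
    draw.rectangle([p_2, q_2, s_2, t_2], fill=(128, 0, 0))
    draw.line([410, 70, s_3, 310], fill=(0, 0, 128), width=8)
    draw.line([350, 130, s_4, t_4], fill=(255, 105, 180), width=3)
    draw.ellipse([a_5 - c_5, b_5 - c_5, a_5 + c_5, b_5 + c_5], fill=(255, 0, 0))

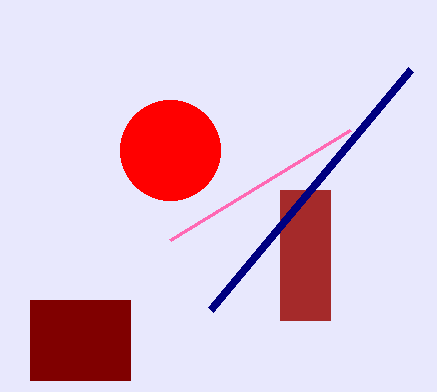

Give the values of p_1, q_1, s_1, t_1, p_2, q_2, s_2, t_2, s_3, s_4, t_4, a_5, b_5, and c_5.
p_1 = 280
q_1 = 190
s_1 = 330
t_1 = 320
p_2 = 30
q_2 = 300
s_2 = 130
t_2 = 380
s_3 = 210
s_4 = 170
t_4 = 240
a_5 = 170
b_5 = 150
c_5 = 50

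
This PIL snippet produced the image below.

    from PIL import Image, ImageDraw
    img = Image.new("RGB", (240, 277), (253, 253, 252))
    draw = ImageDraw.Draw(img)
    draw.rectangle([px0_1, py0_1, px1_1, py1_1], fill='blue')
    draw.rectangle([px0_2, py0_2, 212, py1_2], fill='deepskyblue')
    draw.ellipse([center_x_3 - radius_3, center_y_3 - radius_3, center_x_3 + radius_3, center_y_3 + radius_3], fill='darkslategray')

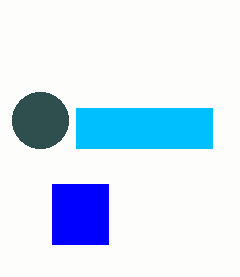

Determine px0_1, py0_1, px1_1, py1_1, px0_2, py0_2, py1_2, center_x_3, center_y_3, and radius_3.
px0_1 = 52, py0_1 = 184, px1_1 = 108, py1_1 = 244, px0_2 = 76, py0_2 = 108, py1_2 = 148, center_x_3 = 40, center_y_3 = 120, radius_3 = 28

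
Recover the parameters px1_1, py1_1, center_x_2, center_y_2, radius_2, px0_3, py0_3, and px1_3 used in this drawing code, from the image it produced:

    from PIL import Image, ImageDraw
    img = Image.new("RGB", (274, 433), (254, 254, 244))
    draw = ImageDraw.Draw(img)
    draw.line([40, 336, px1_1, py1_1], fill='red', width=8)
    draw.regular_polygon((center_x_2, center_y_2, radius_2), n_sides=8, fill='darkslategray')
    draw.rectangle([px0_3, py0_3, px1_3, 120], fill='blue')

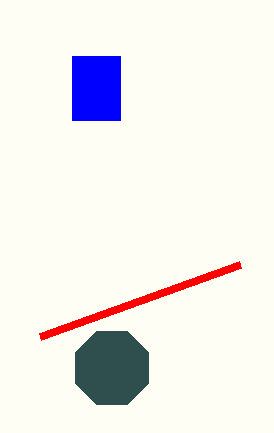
px1_1 = 240, py1_1 = 264, center_x_2 = 112, center_y_2 = 368, radius_2 = 40, px0_3 = 72, py0_3 = 56, px1_3 = 120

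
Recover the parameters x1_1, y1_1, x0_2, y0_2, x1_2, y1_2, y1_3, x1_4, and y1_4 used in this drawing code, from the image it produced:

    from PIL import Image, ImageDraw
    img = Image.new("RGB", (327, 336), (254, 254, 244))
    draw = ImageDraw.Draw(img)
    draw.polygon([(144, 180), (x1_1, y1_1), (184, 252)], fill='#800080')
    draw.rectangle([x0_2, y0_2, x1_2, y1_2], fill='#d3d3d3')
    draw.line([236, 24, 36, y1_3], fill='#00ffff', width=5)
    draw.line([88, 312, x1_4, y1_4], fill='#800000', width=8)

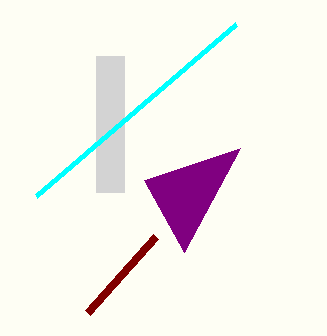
x1_1 = 240, y1_1 = 148, x0_2 = 96, y0_2 = 56, x1_2 = 124, y1_2 = 192, y1_3 = 196, x1_4 = 156, y1_4 = 236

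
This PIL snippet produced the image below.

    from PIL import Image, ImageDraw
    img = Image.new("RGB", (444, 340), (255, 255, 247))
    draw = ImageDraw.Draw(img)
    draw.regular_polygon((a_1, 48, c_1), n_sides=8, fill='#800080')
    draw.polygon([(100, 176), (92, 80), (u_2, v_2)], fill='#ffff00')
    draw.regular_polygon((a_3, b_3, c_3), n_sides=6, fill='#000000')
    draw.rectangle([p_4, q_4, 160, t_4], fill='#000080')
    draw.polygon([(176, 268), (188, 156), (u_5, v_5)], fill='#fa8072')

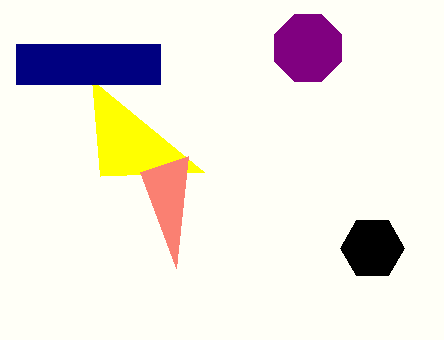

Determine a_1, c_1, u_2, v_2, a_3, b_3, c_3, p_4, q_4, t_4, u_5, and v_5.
a_1 = 308
c_1 = 36
u_2 = 204
v_2 = 172
a_3 = 372
b_3 = 248
c_3 = 32
p_4 = 16
q_4 = 44
t_4 = 84
u_5 = 140
v_5 = 172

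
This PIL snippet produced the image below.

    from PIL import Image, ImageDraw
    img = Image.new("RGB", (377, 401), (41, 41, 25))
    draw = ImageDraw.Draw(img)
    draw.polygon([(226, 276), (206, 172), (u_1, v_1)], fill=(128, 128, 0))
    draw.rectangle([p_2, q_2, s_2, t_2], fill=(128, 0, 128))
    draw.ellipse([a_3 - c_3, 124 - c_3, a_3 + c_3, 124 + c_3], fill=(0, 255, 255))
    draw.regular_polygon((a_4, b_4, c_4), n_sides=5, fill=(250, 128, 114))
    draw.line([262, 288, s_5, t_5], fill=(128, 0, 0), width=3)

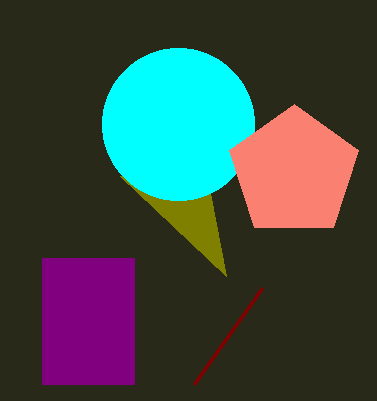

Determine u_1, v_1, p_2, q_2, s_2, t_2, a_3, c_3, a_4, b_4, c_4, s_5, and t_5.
u_1 = 120; v_1 = 176; p_2 = 42; q_2 = 258; s_2 = 134; t_2 = 384; a_3 = 178; c_3 = 76; a_4 = 294; b_4 = 172; c_4 = 68; s_5 = 194; t_5 = 384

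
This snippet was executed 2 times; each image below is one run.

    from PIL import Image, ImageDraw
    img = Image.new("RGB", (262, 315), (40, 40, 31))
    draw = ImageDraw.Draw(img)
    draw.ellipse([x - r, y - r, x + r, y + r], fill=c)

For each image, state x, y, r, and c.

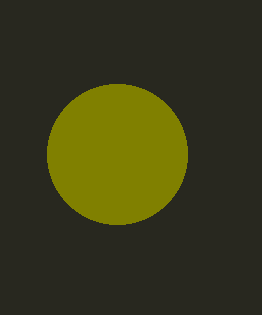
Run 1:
x = 117, y = 154, r = 70, c = 'olive'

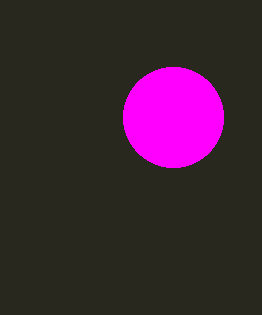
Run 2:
x = 173
y = 117
r = 50
c = 'magenta'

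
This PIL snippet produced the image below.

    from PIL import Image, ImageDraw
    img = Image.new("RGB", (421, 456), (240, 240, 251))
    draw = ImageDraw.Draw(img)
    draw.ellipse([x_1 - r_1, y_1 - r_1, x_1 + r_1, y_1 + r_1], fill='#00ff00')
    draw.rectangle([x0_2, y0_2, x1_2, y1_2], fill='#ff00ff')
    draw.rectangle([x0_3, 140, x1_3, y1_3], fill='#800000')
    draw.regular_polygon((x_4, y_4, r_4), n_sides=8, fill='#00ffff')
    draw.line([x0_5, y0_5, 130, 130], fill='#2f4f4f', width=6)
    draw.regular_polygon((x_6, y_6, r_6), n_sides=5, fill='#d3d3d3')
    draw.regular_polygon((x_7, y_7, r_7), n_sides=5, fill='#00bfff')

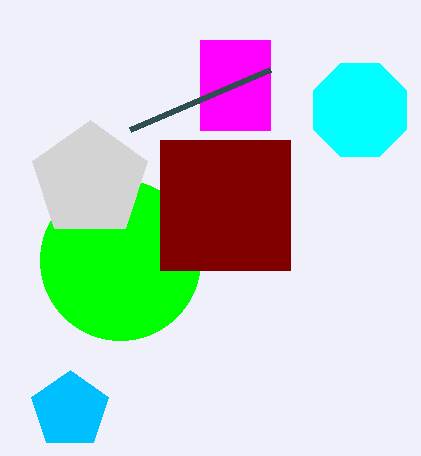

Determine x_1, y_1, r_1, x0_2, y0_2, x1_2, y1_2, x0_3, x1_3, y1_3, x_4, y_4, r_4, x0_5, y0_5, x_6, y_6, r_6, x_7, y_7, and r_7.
x_1 = 120, y_1 = 260, r_1 = 80, x0_2 = 200, y0_2 = 40, x1_2 = 270, y1_2 = 130, x0_3 = 160, x1_3 = 290, y1_3 = 270, x_4 = 360, y_4 = 110, r_4 = 50, x0_5 = 270, y0_5 = 70, x_6 = 90, y_6 = 180, r_6 = 60, x_7 = 70, y_7 = 410, r_7 = 40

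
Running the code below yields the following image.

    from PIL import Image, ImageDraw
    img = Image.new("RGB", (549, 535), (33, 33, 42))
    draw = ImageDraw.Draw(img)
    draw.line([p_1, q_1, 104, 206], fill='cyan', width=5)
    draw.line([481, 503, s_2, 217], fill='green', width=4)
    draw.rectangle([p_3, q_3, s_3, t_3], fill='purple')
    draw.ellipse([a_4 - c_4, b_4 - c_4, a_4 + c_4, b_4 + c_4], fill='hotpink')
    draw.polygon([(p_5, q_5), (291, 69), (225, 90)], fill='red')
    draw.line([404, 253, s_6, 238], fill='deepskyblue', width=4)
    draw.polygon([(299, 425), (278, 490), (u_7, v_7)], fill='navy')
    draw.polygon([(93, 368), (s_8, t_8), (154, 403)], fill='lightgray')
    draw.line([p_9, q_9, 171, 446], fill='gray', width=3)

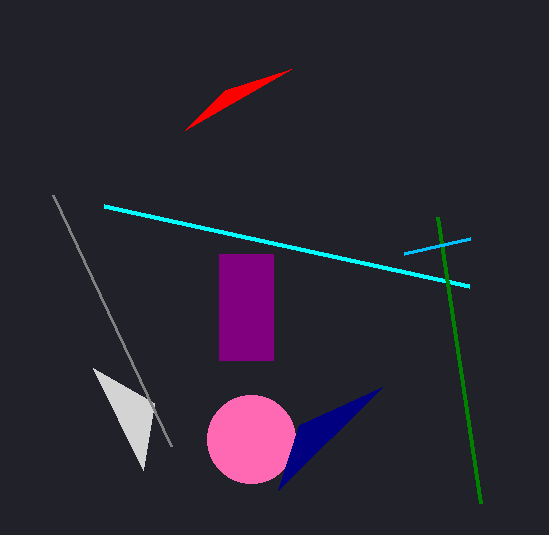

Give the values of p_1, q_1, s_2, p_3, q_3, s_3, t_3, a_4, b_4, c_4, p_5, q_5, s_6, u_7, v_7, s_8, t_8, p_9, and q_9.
p_1 = 469, q_1 = 286, s_2 = 438, p_3 = 219, q_3 = 254, s_3 = 273, t_3 = 360, a_4 = 251, b_4 = 439, c_4 = 44, p_5 = 185, q_5 = 130, s_6 = 470, u_7 = 382, v_7 = 387, s_8 = 143, t_8 = 470, p_9 = 53, q_9 = 195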